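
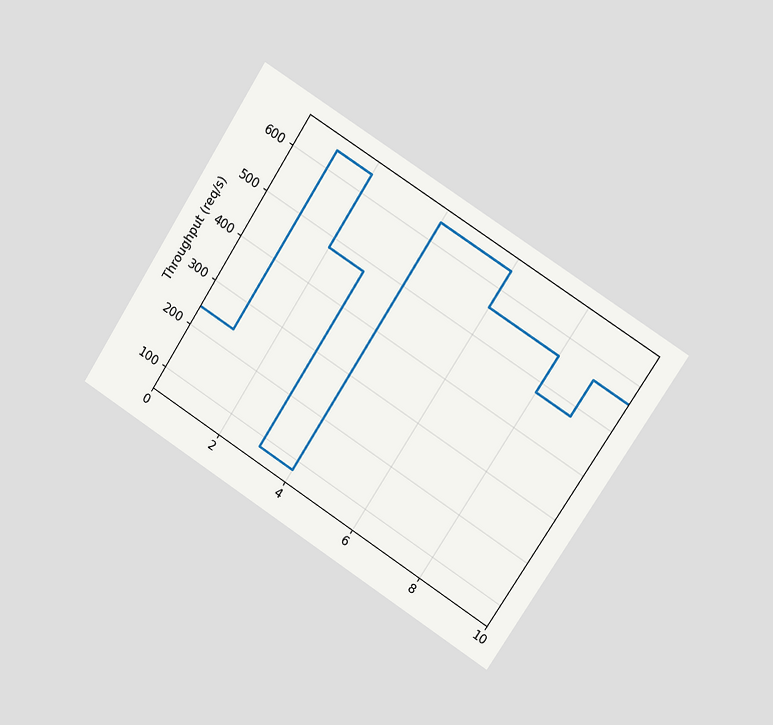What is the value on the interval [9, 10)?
The chart is tilted about 33° clockwise and viewed slightly from the right. On [9, 10) the step sits at 560req/s.

560req/s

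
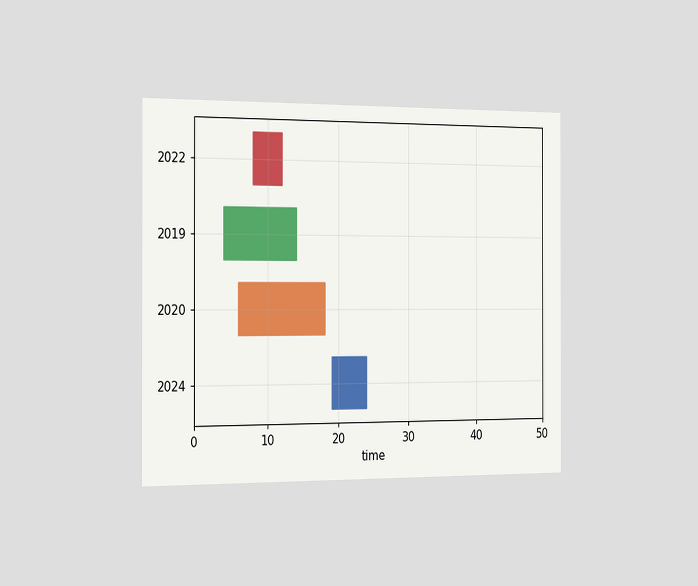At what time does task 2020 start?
6

The chart is viewed slightly from the left. The 2020 bar begins at t=6.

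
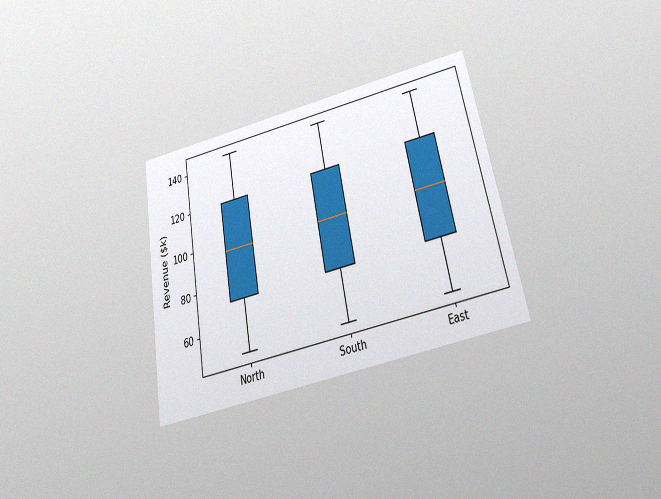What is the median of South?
The chart is tilted about 11° counter-clockwise and viewed slightly from below, with some photo noise. The median line in the South box sits at $96k.

$96k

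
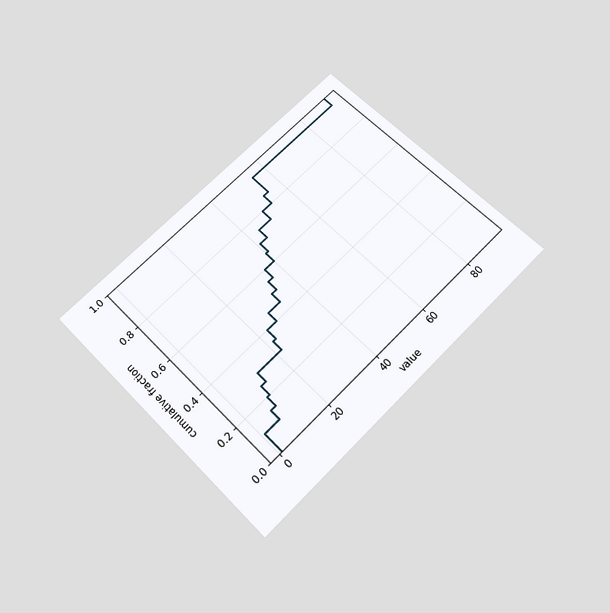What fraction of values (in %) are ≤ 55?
95%

The chart is tilted about 45° counter-clockwise and viewed slightly from below. At x=55 the ECDF step is at 95%.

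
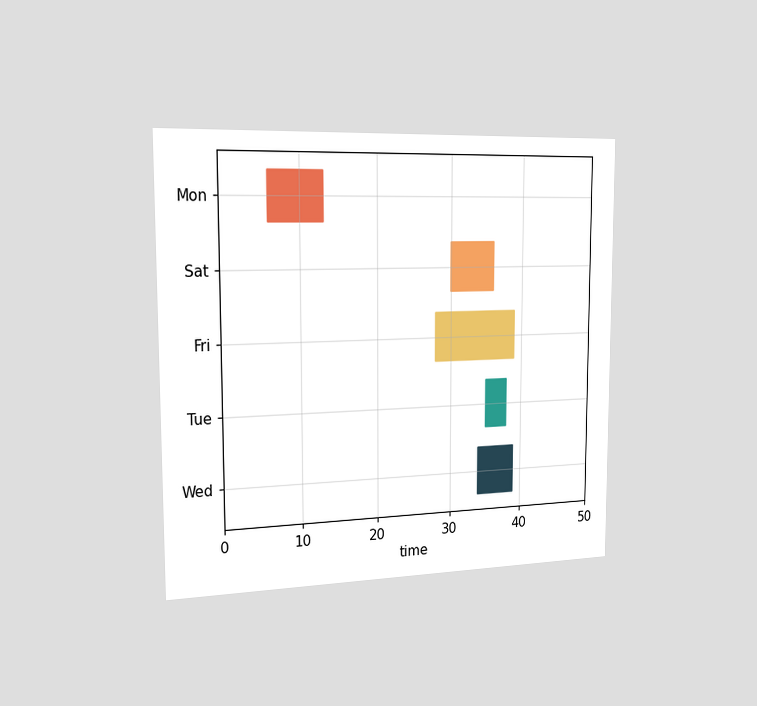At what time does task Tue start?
35

The chart is viewed slightly from the left. The Tue bar begins at t=35.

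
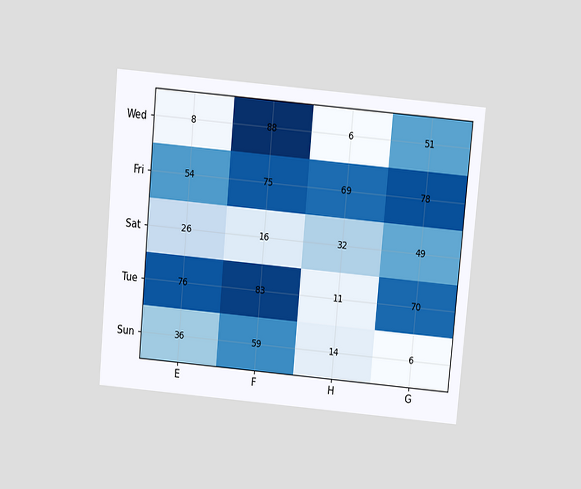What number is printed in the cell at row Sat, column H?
The chart is tilted about 5° clockwise and viewed slightly from above. The (Sat, H) cell reads 32.

32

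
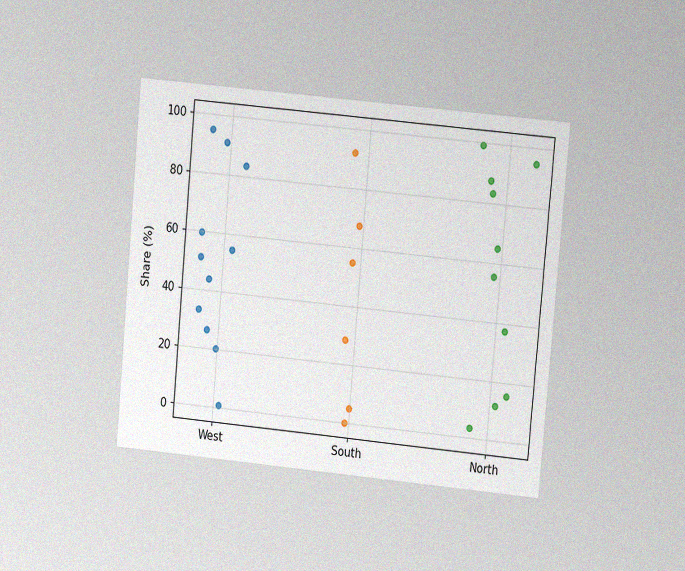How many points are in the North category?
10

The chart is tilted about 5° clockwise and viewed at a slight angle, with some photo noise. Counting the markers in the North column gives 10.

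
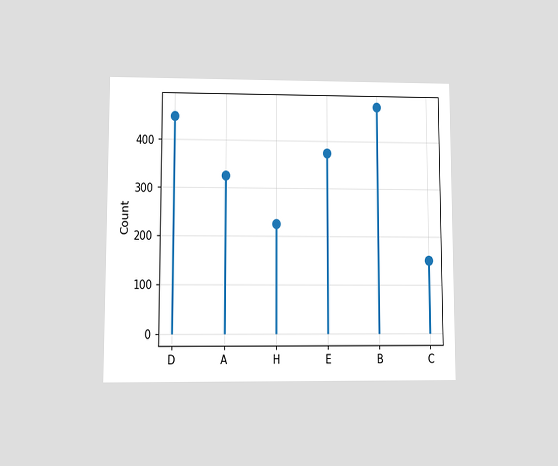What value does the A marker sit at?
325

The chart is viewed at a slight angle. The A marker sits at 325.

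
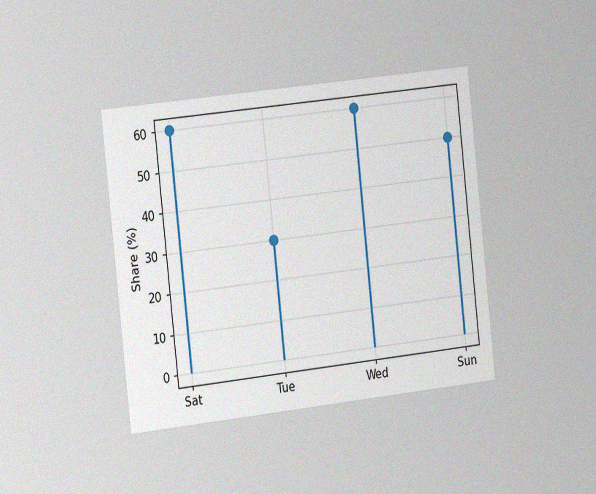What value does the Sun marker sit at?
The chart is tilted about 6° counter-clockwise and viewed slightly from the left, with some photo noise. The Sun marker sits at 50%.

50%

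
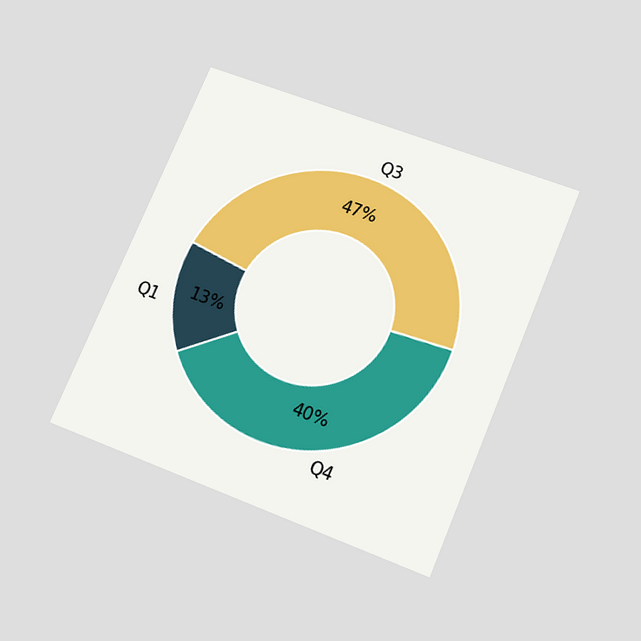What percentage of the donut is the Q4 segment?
40%

The chart is tilted about 23° clockwise and viewed slightly from below. The Q4 segment takes up 40% of the ring.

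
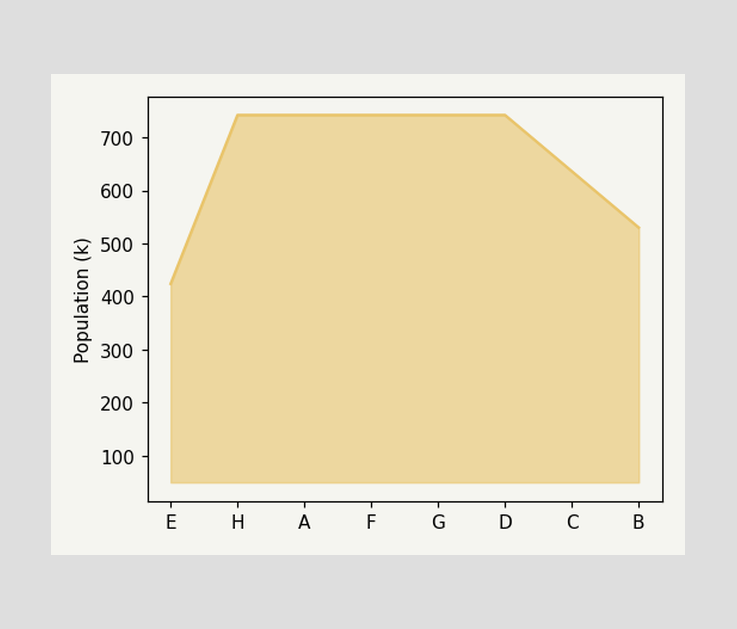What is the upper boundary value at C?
636k

At C the upper boundary is at 636k.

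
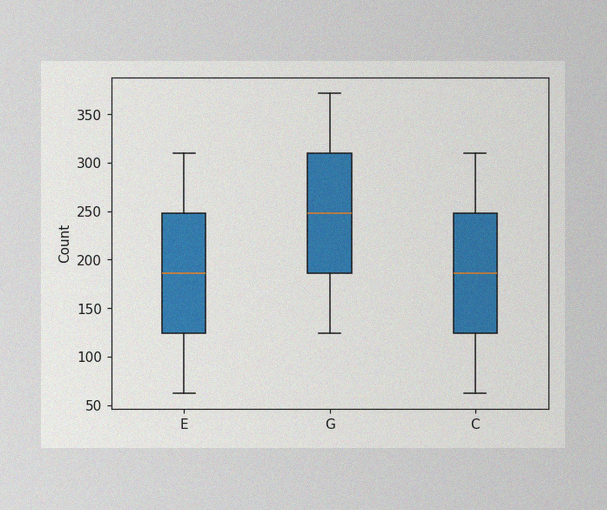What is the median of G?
248

The image has some photo noise and uneven lighting. The median line in the G box sits at 248.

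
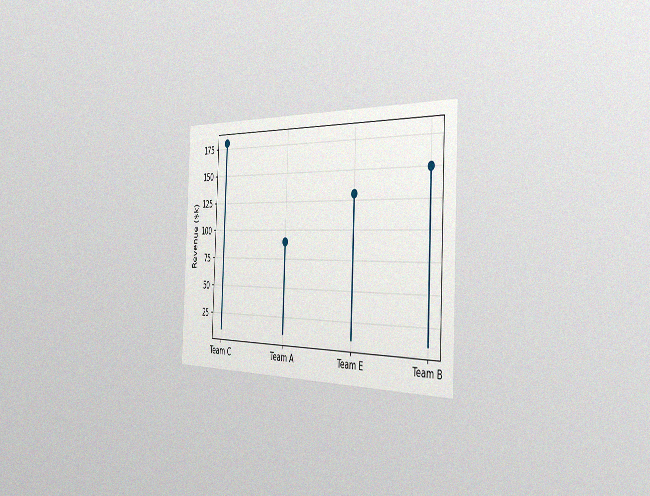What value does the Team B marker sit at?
The chart is tilted about 2° clockwise and viewed slightly from the right, with some photo noise. The Team B marker sits at $150k.

$150k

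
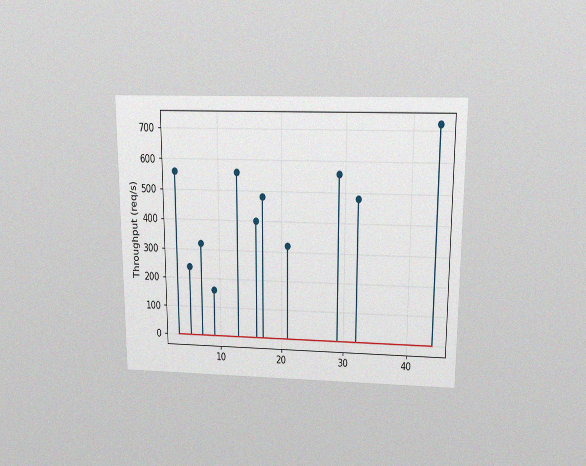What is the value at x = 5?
240req/s

The chart is viewed slightly from above, with some photo noise. The stem at x=5 reaches 240req/s.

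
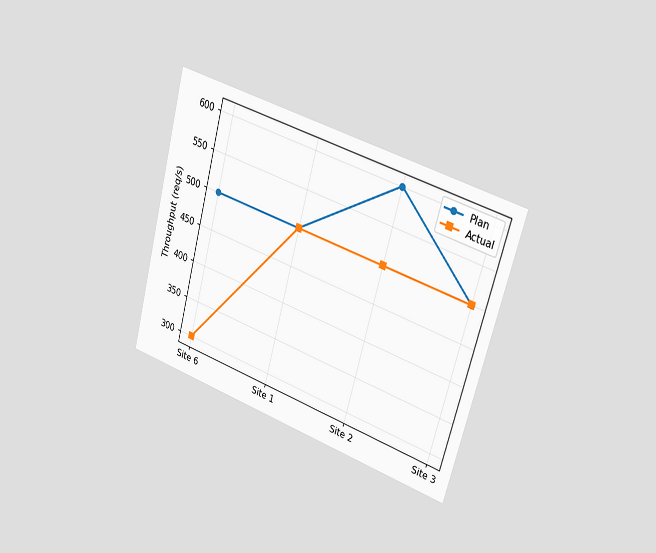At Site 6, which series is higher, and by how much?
The chart is tilted about 15° clockwise and viewed slightly from the right. At Site 6, Plan sits above the other line by 200req/s.

Plan, by 200req/s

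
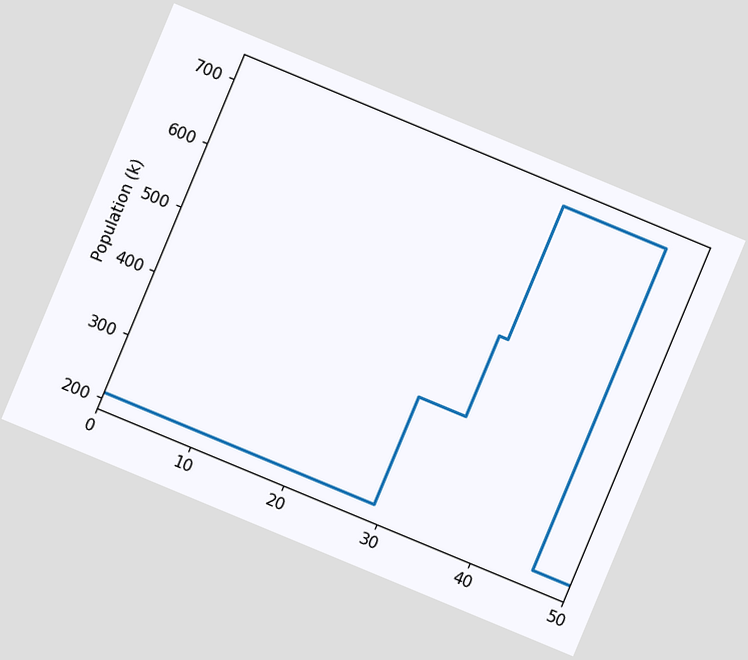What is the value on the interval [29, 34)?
378k

The chart is tilted about 23° clockwise. On [29, 34) the step sits at 378k.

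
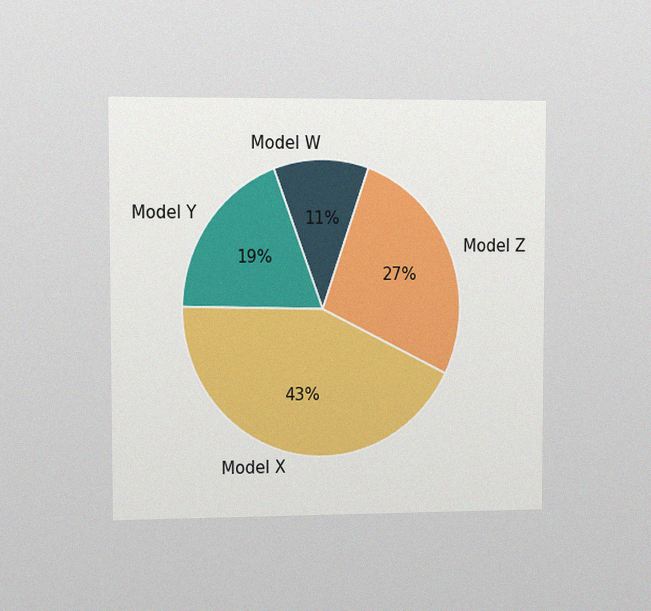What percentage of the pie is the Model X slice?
The chart is viewed slightly from the left, with some photo noise. The Model X slice takes up 43% of the pie.

43%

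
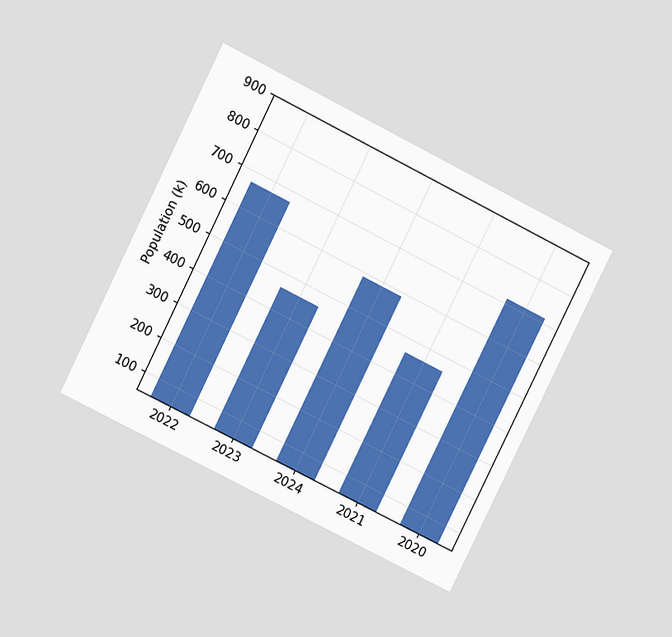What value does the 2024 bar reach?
588k

The chart is tilted about 26° clockwise and viewed at a slight angle. Reading along the chart's y-axis, the 2024 bar reaches 588k.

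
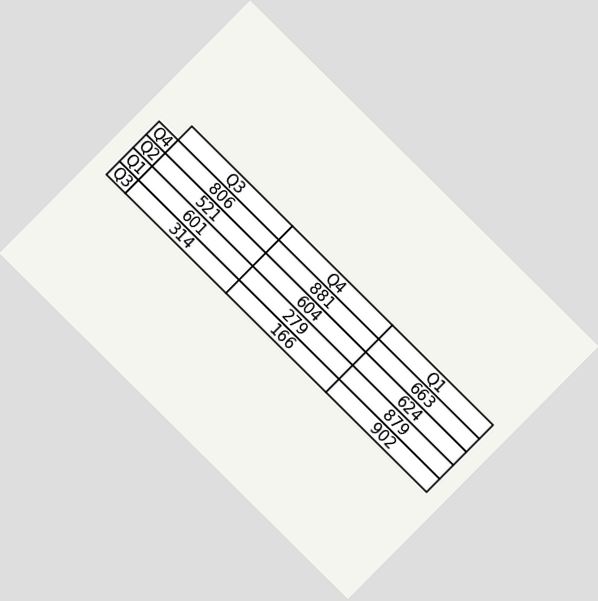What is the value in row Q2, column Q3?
521

The chart is tilted about 45° clockwise. The (Q2, Q3) cell reads 521.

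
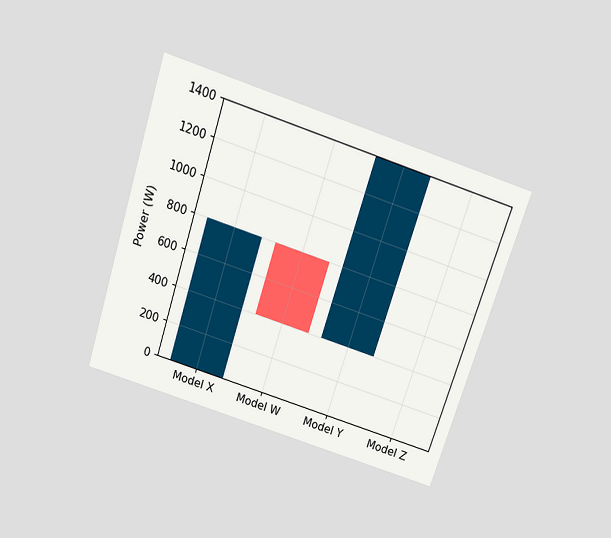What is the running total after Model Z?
The chart is tilted about 18° clockwise and viewed slightly from above. After Model Z the running total reaches 1400W.

1400W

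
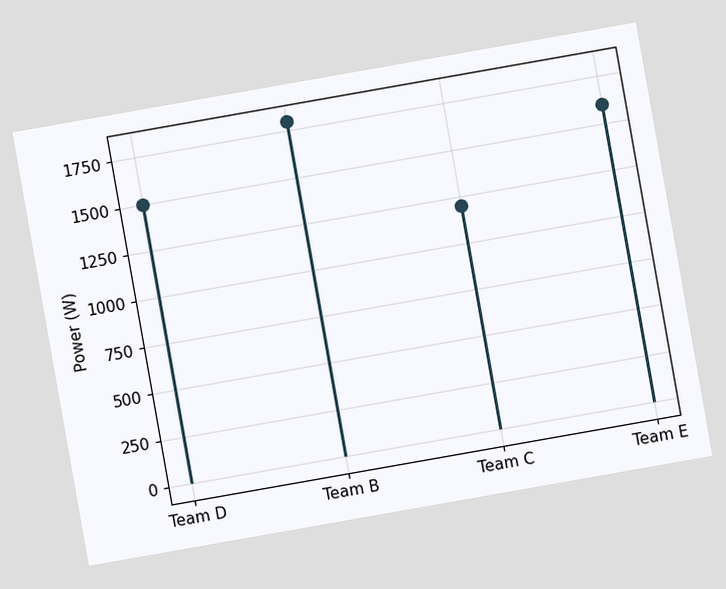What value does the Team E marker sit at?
1600W

The chart is tilted about 10° counter-clockwise. The Team E marker sits at 1600W.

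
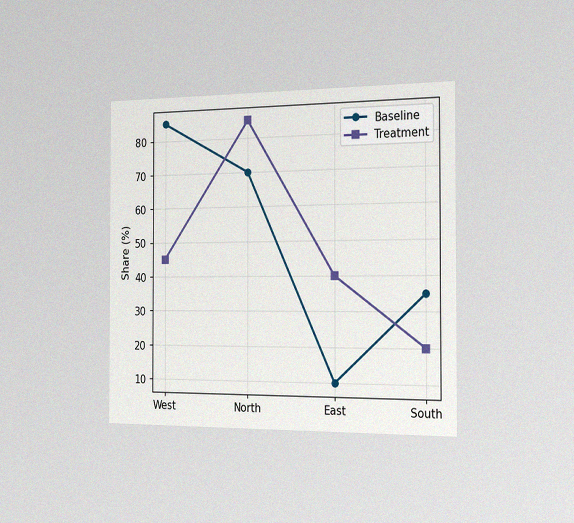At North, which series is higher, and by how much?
The chart is viewed slightly from the right, with some photo noise. At North, Treatment sits above the other line by 15%.

Treatment, by 15%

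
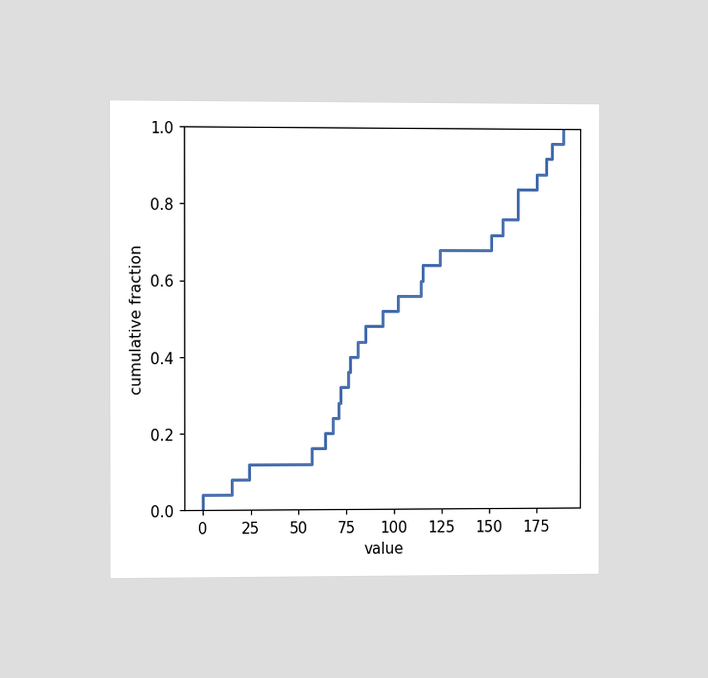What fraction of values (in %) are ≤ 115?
The chart is viewed slightly from the left. At x=115 the ECDF step is at 64%.

64%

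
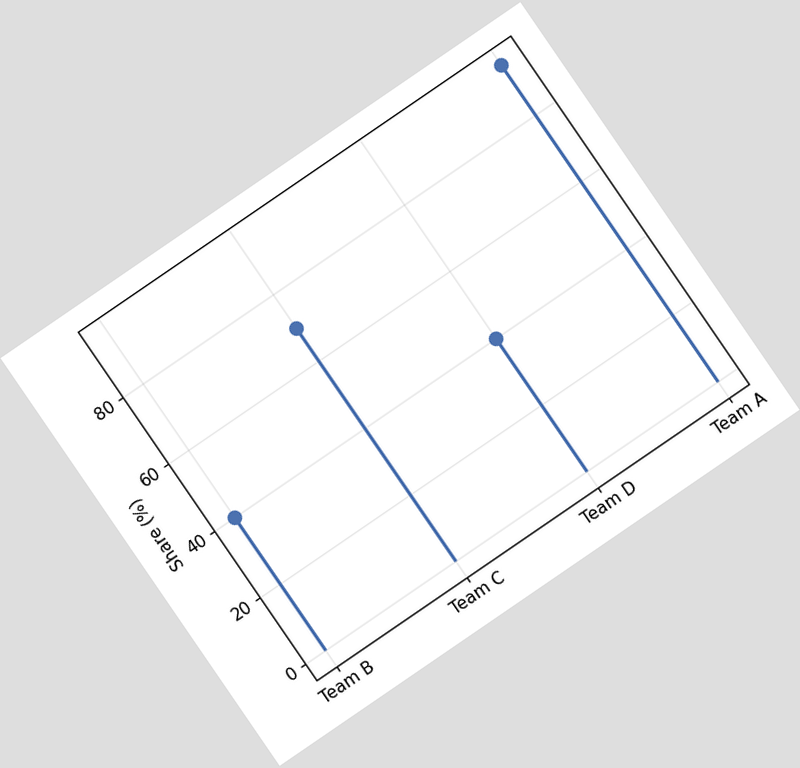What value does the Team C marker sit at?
70%

The chart is tilted about 34° counter-clockwise. The Team C marker sits at 70%.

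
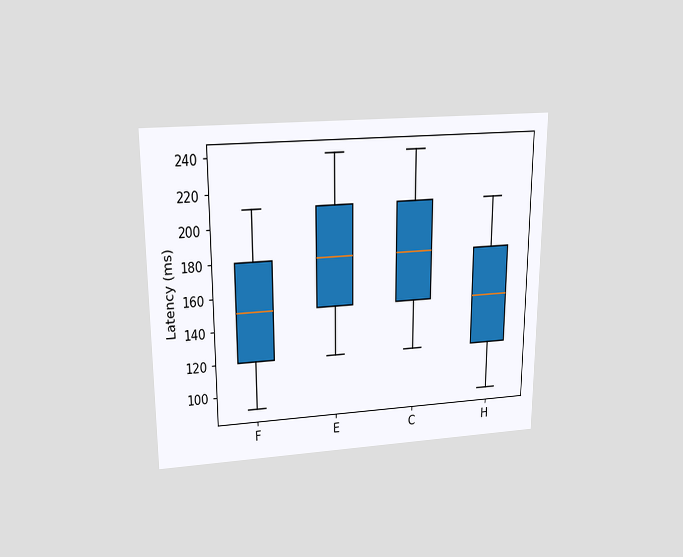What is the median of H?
The chart is viewed slightly from above. The median line in the H box sits at 150ms.

150ms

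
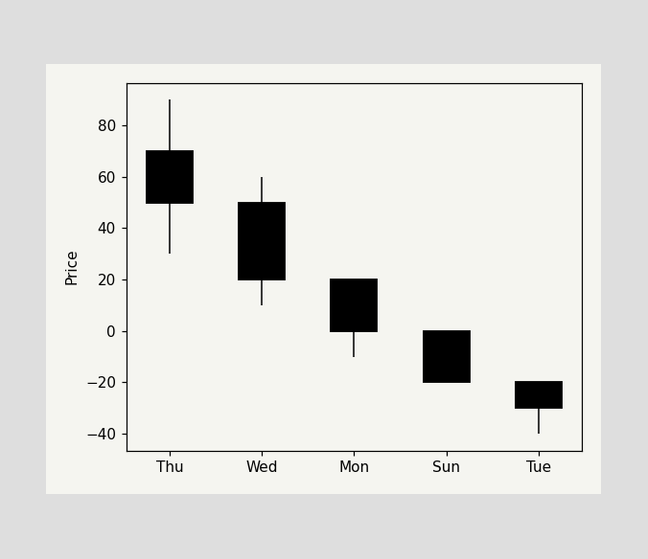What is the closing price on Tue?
The Tue candle closes at -30.

-30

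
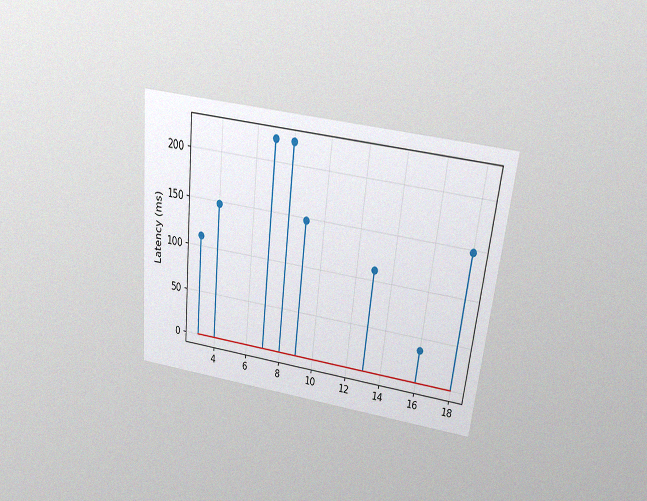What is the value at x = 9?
148ms

The chart is tilted about 6° clockwise and viewed slightly from above, with some photo noise. The stem at x=9 reaches 148ms.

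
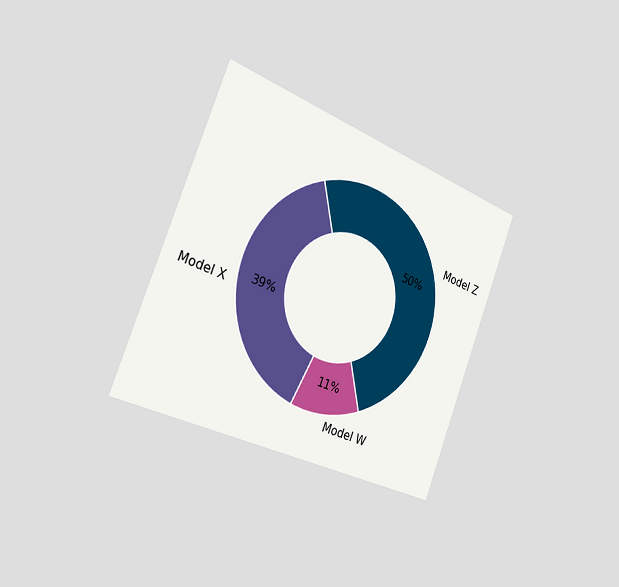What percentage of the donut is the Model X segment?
The chart is tilted about 21° clockwise and viewed slightly from the left. The Model X segment takes up 39% of the ring.

39%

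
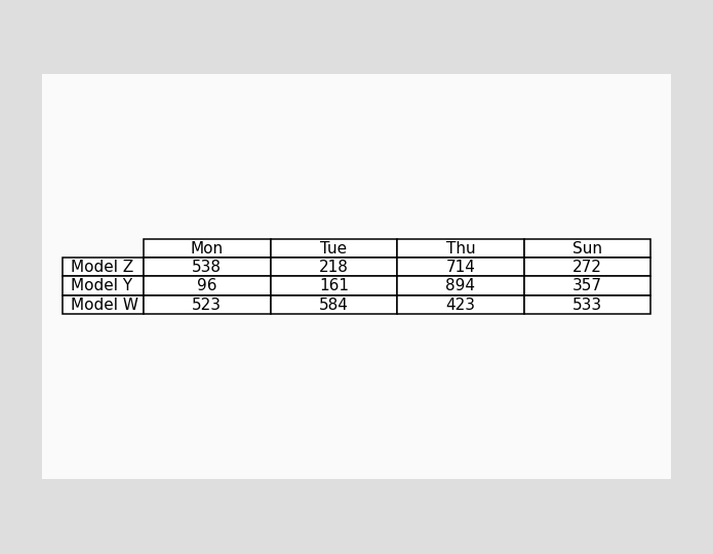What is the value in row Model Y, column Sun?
The (Model Y, Sun) cell reads 357.

357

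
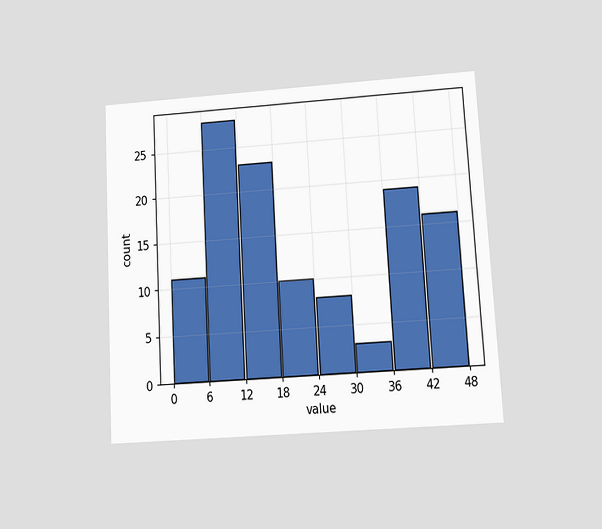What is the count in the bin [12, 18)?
23

The chart is tilted about 3° counter-clockwise and viewed at a slight angle. The [12, 18) bin has height 23.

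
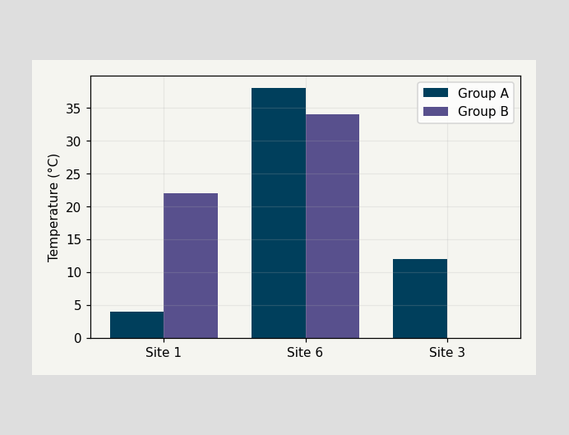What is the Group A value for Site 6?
38°C

The Group A bar at Site 6 reaches 38°C on the y-axis.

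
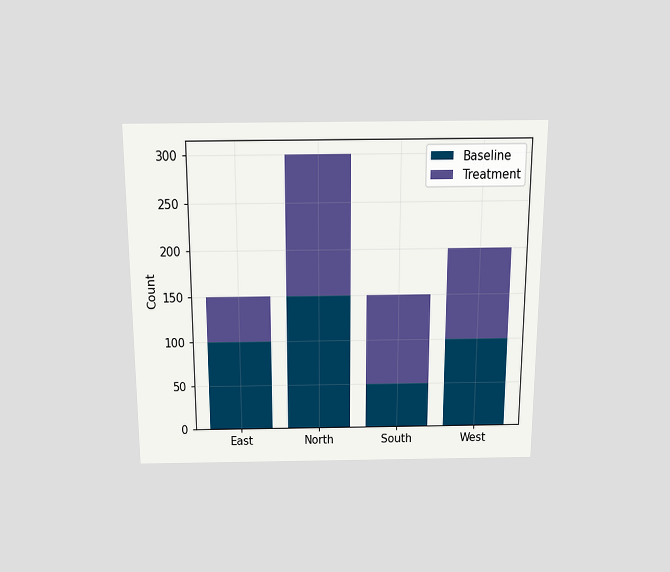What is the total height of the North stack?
The chart is viewed slightly from above. The North stack's top reaches 300 on the y-axis.

300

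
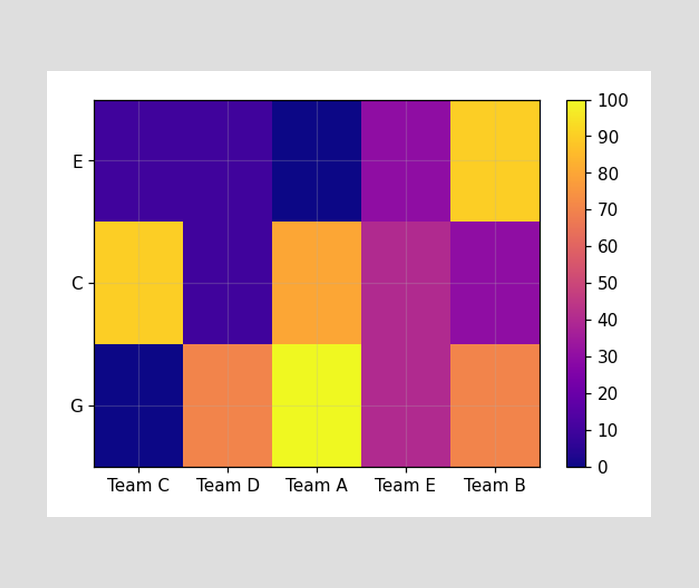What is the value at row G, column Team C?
0

Matching cell (G, Team C) against the colorbar gives 0.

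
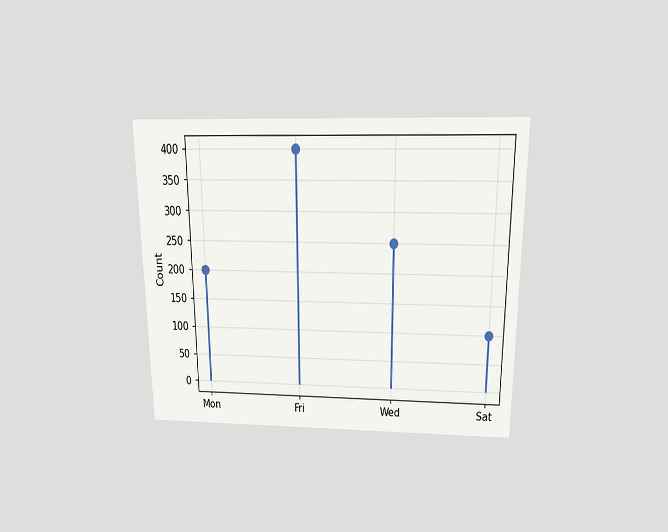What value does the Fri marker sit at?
400

The chart is viewed slightly from above. The Fri marker sits at 400.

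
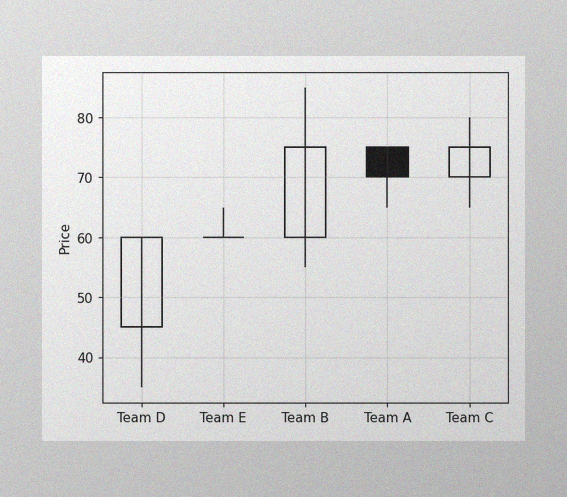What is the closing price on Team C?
75

The image has some photo noise and uneven lighting. The Team C candle closes at 75.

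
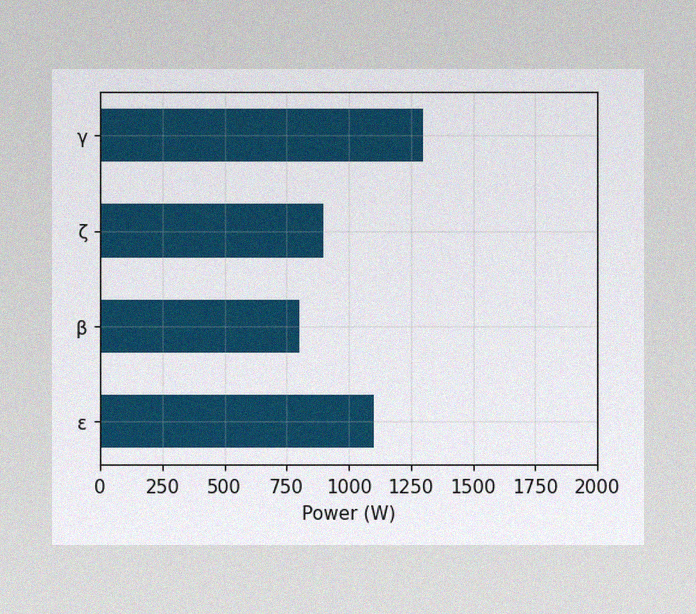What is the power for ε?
1100W

The image has some photo noise and uneven lighting. Reading along the chart's x-axis, the ε bar reaches 1100W.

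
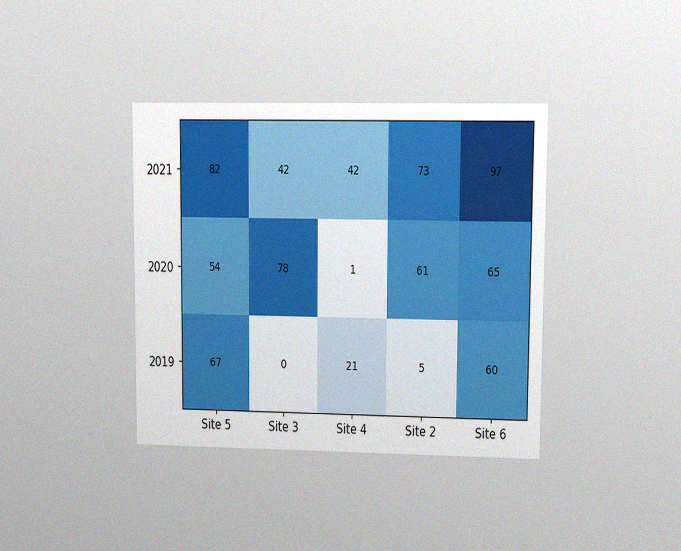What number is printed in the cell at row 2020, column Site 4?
The chart is viewed at a slight angle, with some photo noise. The (2020, Site 4) cell reads 1.

1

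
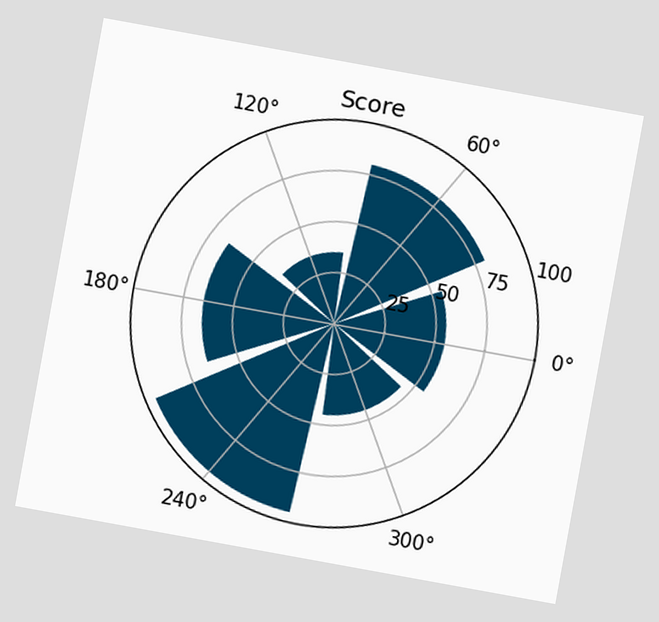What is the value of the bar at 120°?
The chart is tilted about 10° clockwise. The bar at 120° reaches 35 on the radial axis.

35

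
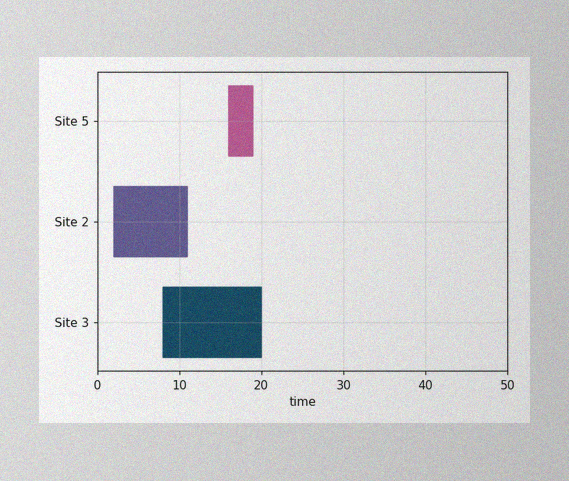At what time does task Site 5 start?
16

The image has some photo noise and uneven lighting. The Site 5 bar begins at t=16.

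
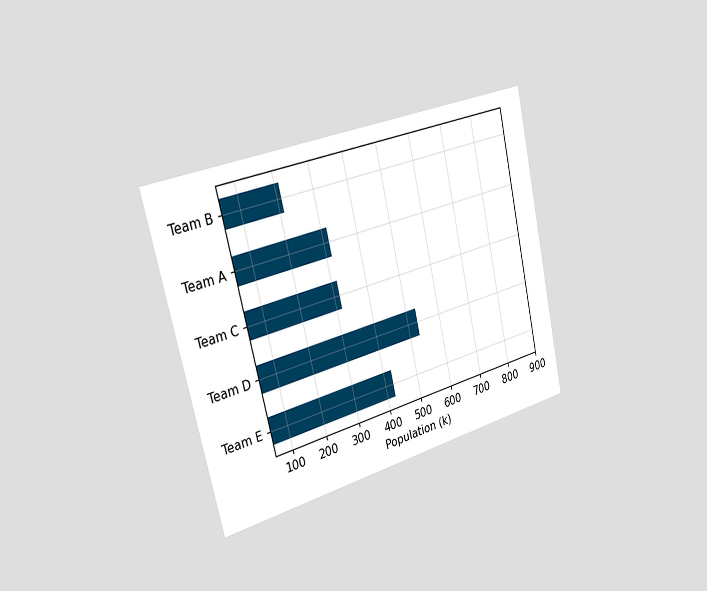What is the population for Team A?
318k

The chart is tilted about 13° counter-clockwise and viewed slightly from the left. Reading along the chart's x-axis, the Team A bar reaches 318k.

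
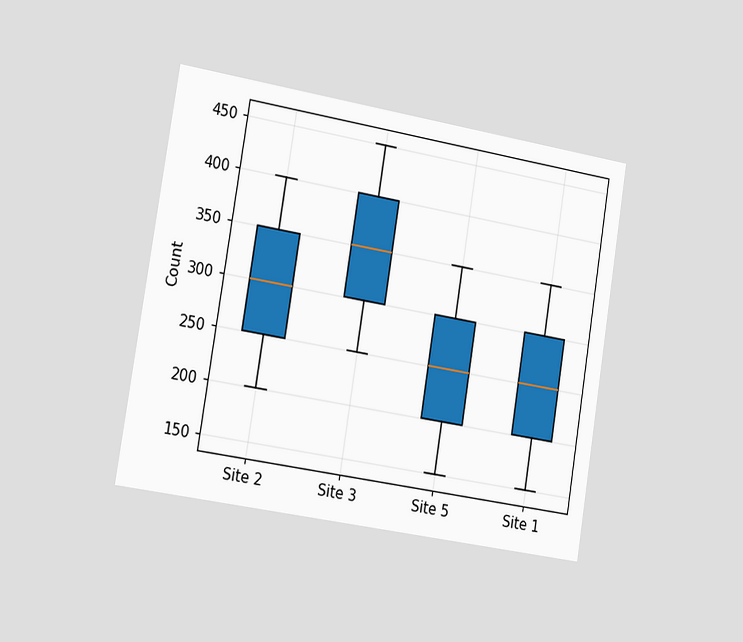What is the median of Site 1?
The chart is tilted about 9° clockwise and viewed slightly from the left. The median line in the Site 1 box sits at 250.

250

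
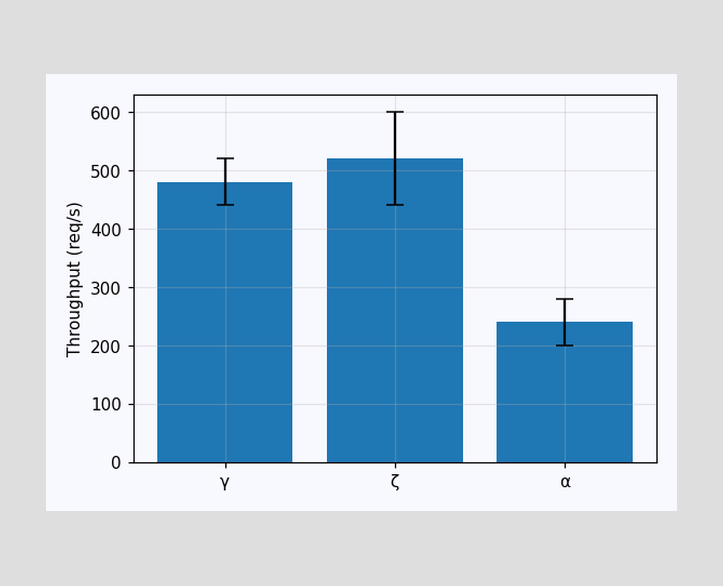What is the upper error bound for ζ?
The ζ bar's upper whisker reaches 600req/s.

600req/s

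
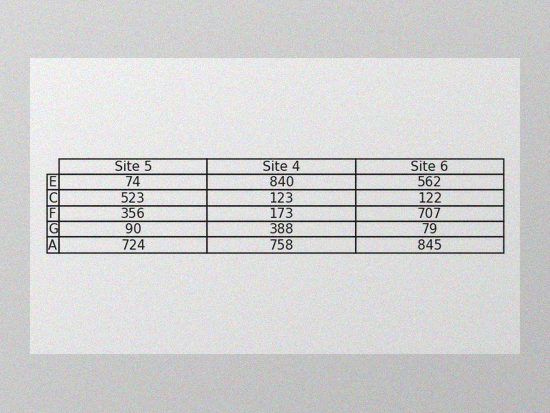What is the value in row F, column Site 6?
The image has some photo noise and uneven lighting. The (F, Site 6) cell reads 707.

707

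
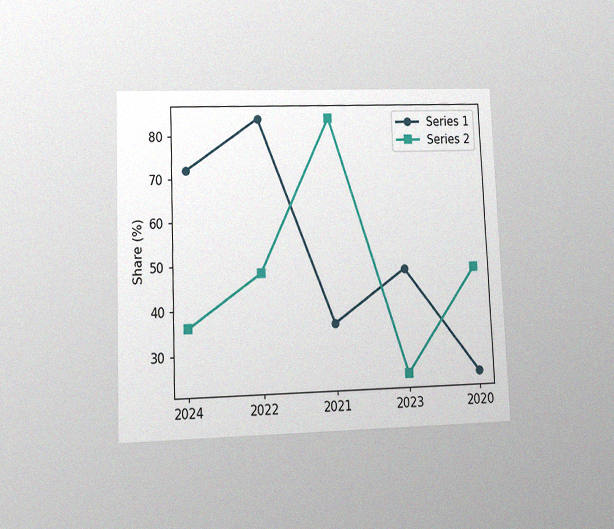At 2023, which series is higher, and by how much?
The chart is tilted about 2° counter-clockwise and viewed at a slight angle, with some photo noise. At 2023, Series 1 sits above the other line by 24%.

Series 1, by 24%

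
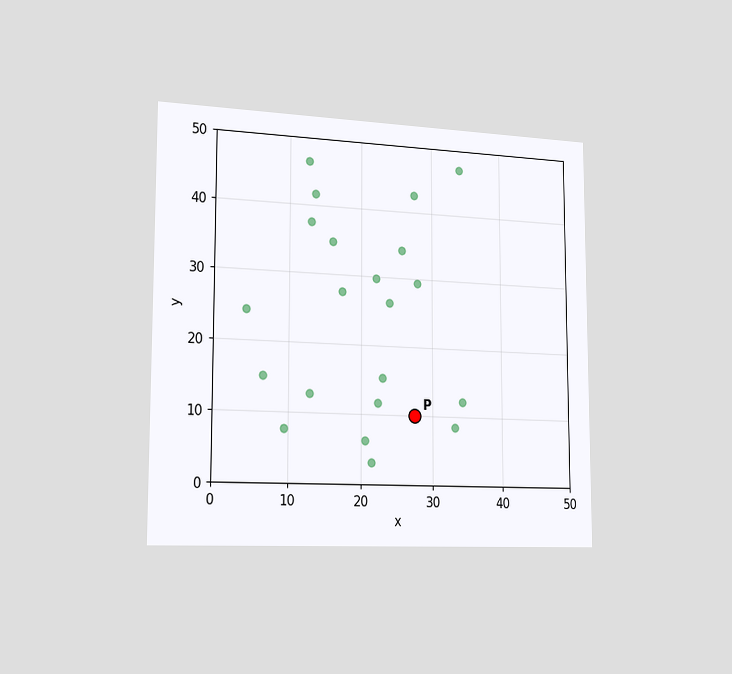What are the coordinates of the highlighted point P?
(27.5, 10)

The chart is viewed slightly from the left. Following the gridlines from P to each axis, P sits at (27.5, 10).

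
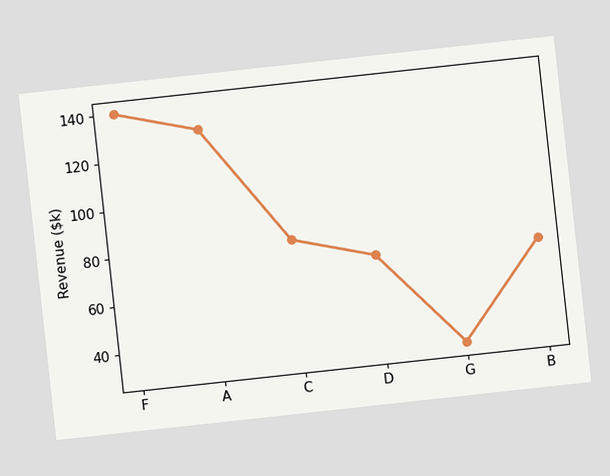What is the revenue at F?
The chart is tilted about 6° counter-clockwise. At F, the line is at $140k.

$140k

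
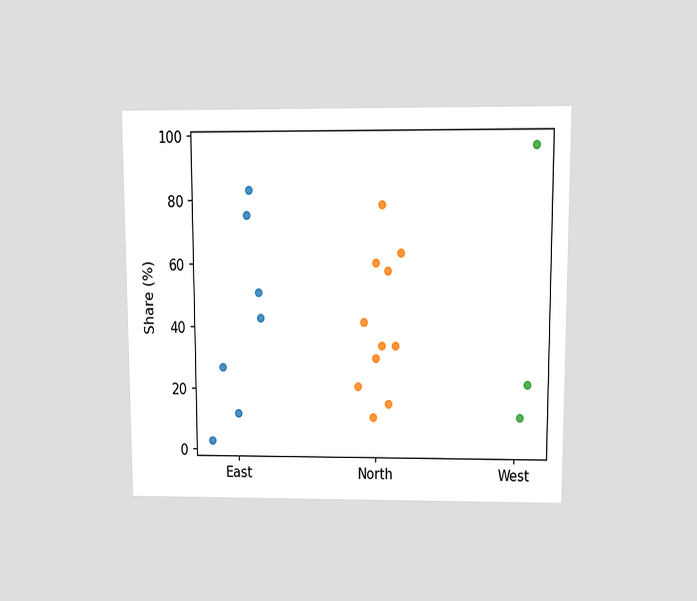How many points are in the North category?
The chart is viewed at a slight angle. Counting the markers in the North column gives 11.

11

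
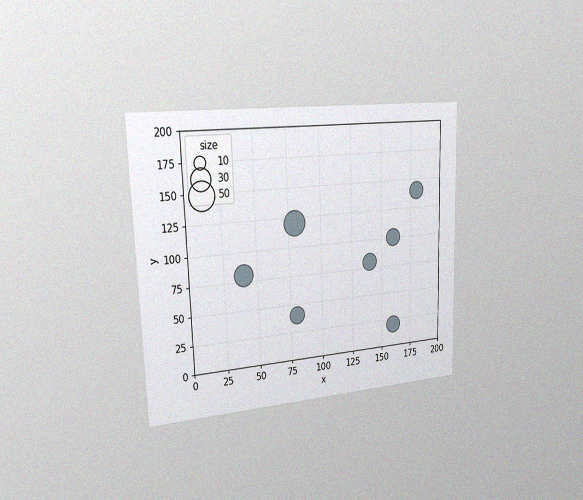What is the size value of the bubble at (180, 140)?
20

The chart is viewed slightly from the left, with some photo noise. Matching the bubble at (180, 140) against the size legend gives 20.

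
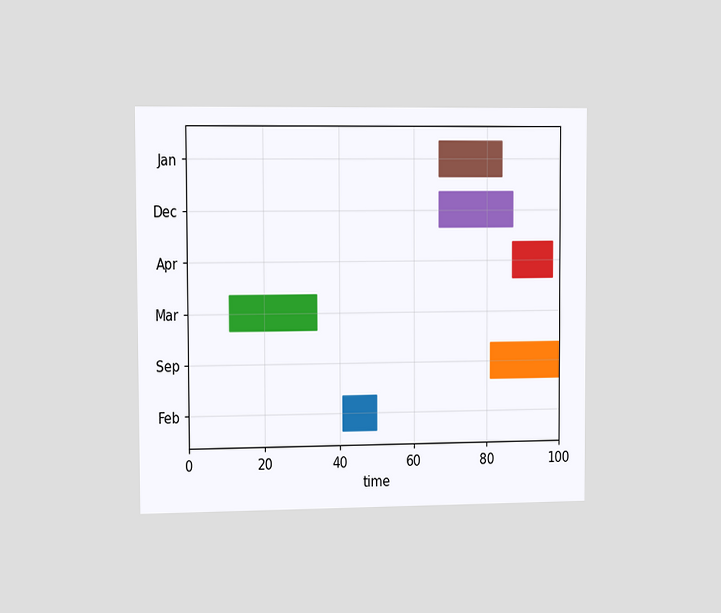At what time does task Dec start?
67

The chart is viewed slightly from the left. The Dec bar begins at t=67.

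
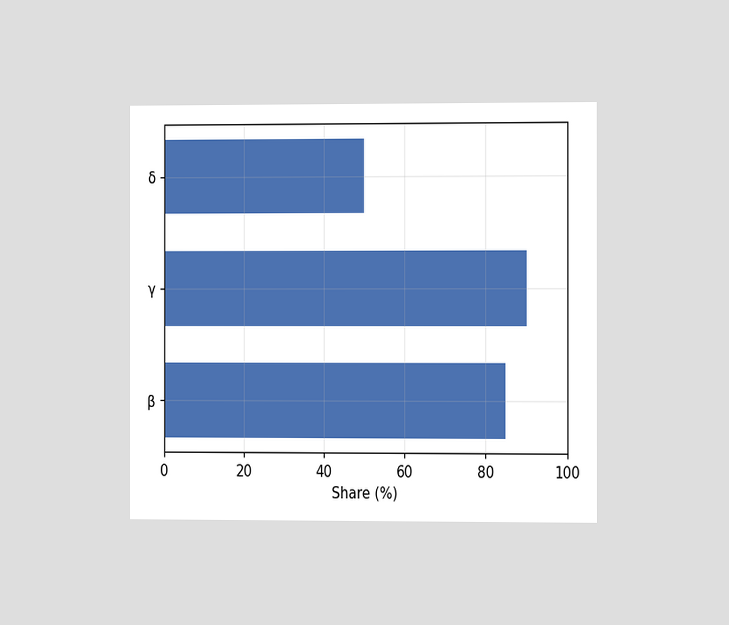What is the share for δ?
50%

The chart is viewed slightly from the right. Reading along the chart's x-axis, the δ bar reaches 50%.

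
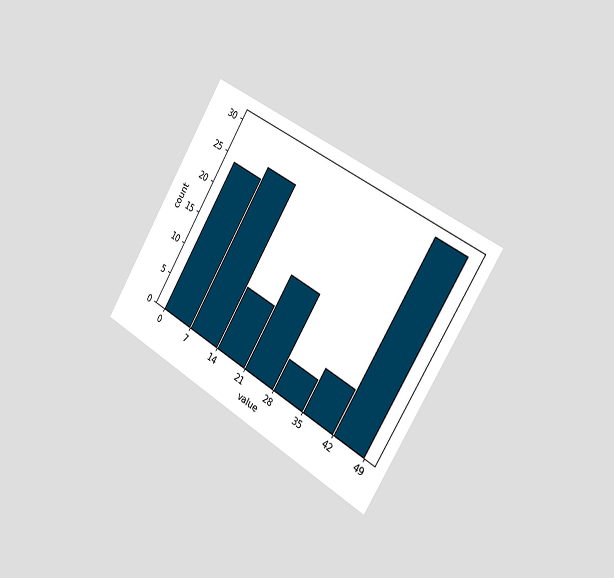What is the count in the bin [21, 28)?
15

The chart is tilted about 31° clockwise and viewed slightly from the right. The [21, 28) bin has height 15.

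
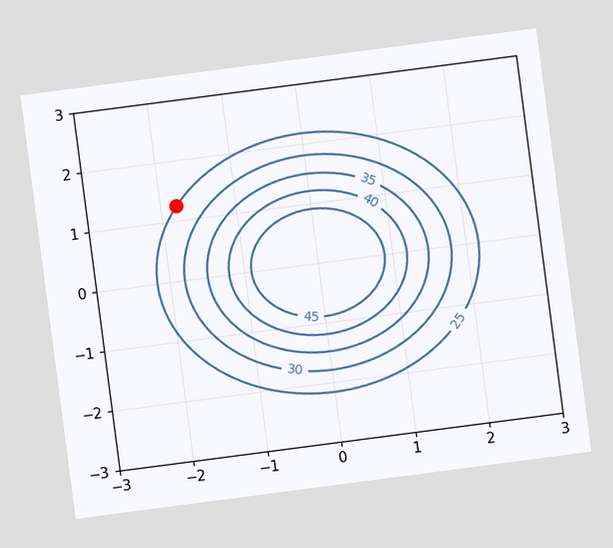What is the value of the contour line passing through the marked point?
The chart is tilted about 7° counter-clockwise. The marked point sits on the contour labelled 25.

25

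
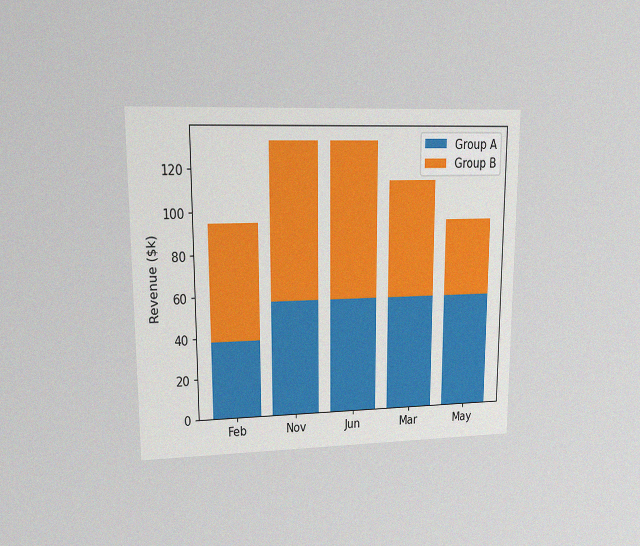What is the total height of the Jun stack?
$133k

The chart is viewed at a slight angle, with some photo noise. The Jun stack's top reaches $133k on the y-axis.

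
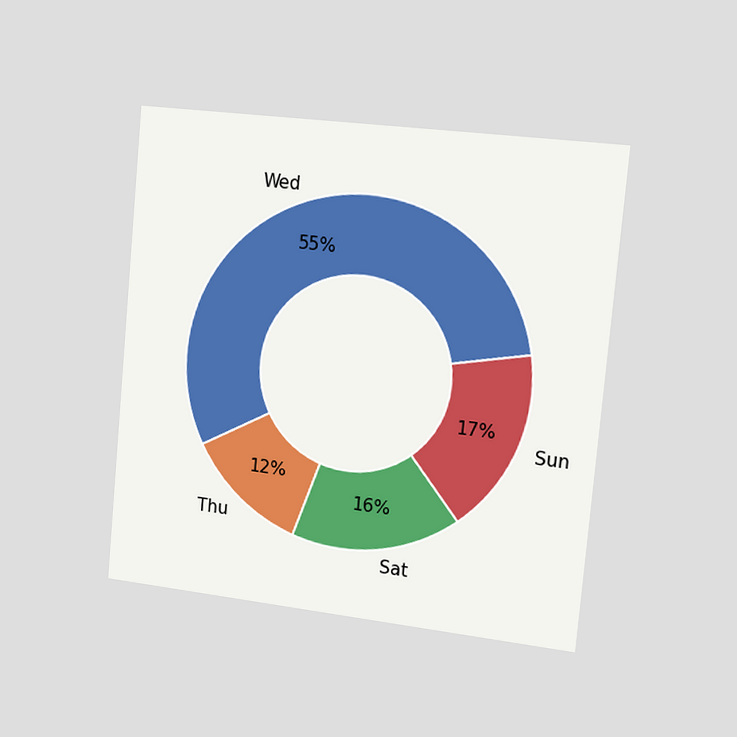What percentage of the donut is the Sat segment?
The chart is tilted about 5° clockwise and viewed slightly from the right. The Sat segment takes up 16% of the ring.

16%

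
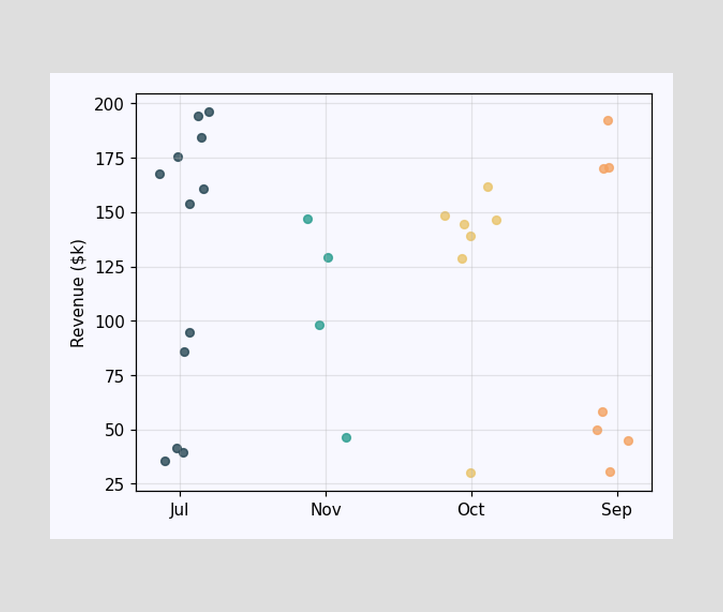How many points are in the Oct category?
Counting the markers in the Oct column gives 7.

7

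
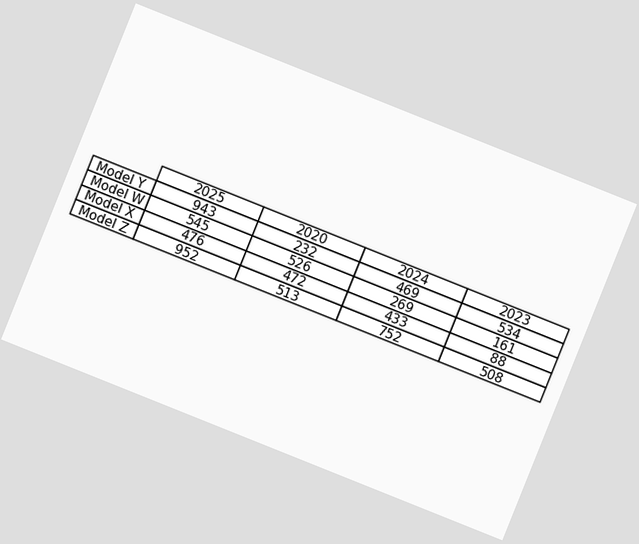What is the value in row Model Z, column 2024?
752

The chart is tilted about 22° clockwise. The (Model Z, 2024) cell reads 752.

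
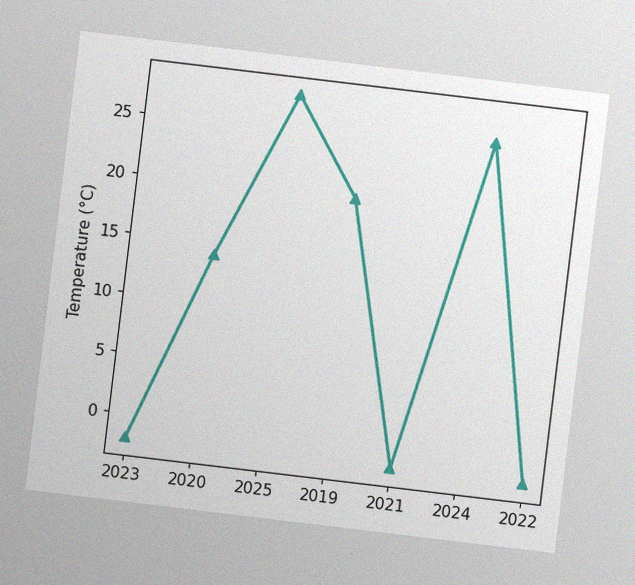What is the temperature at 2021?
The chart is tilted about 7° clockwise, with some photo noise. At 2021, the line is at -2°C.

-2°C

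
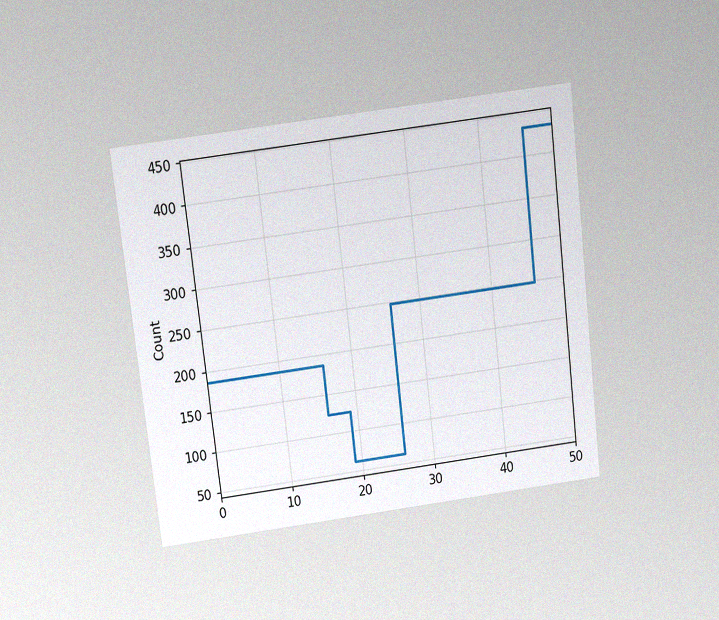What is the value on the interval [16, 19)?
The chart is tilted about 7° counter-clockwise and viewed slightly from above, with some photo noise. On [16, 19) the step sits at 124.

124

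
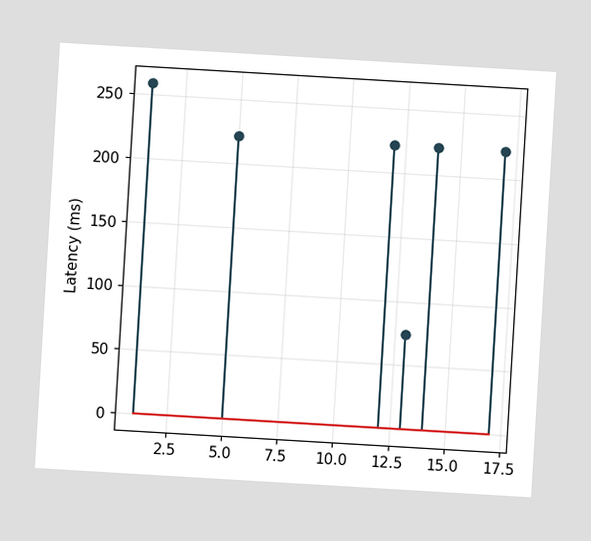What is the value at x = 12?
222ms

The chart is tilted about 3° clockwise. The stem at x=12 reaches 222ms.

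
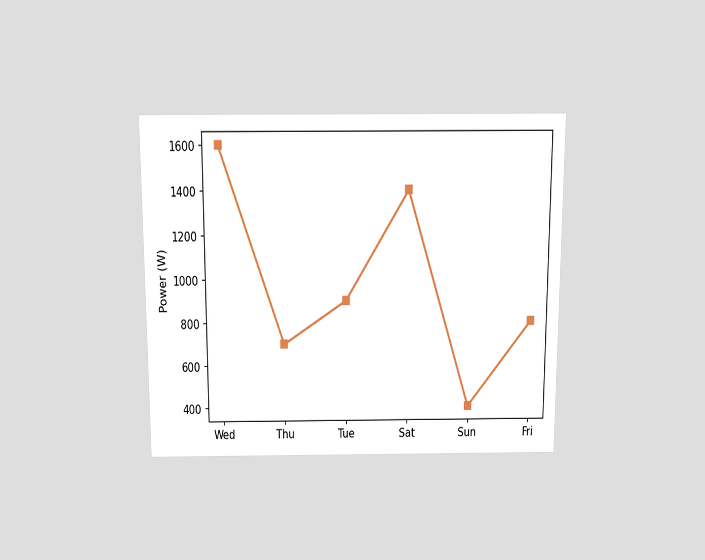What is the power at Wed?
The chart is viewed slightly from above. At Wed, the line is at 1600W.

1600W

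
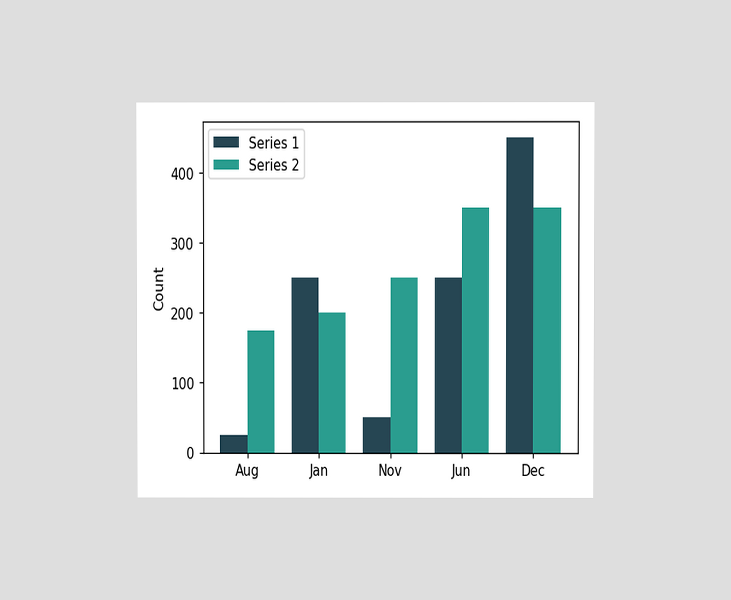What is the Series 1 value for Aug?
The chart is viewed at a slight angle. The Series 1 bar at Aug reaches 25 on the y-axis.

25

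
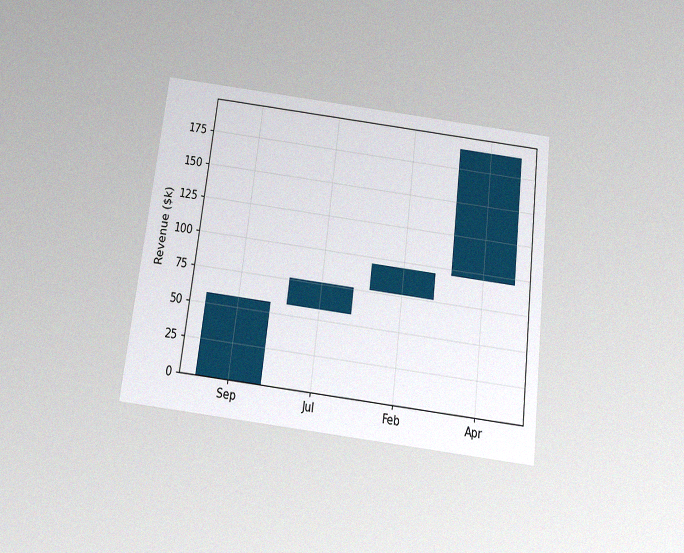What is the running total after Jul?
The chart is tilted about 7° clockwise and viewed slightly from below, with some photo noise. After Jul the running total reaches $76k.

$76k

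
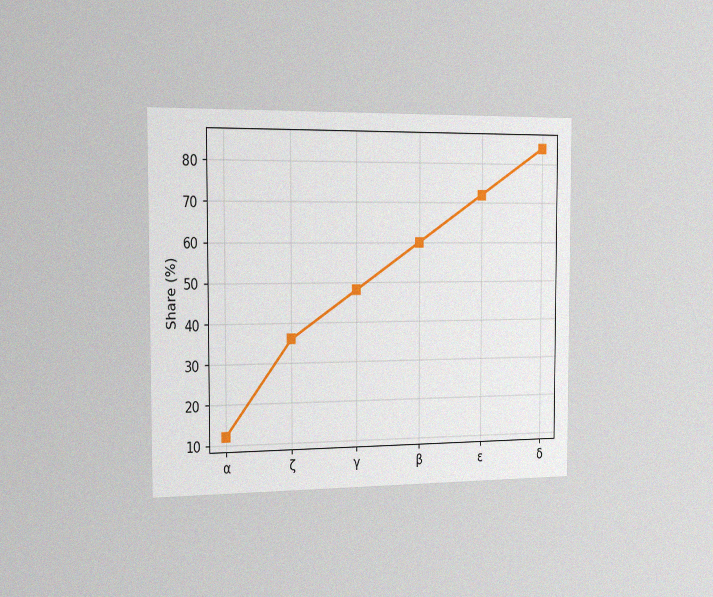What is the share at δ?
84%

The chart is viewed slightly from the left, with some photo noise. At δ, the line is at 84%.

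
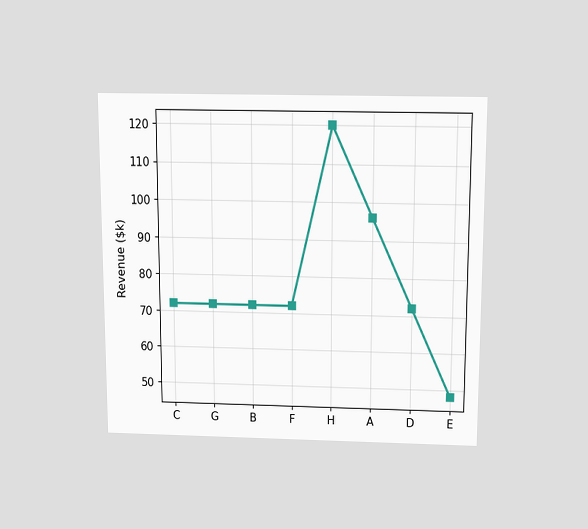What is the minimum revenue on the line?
The chart is viewed slightly from above. The lowest point is at E, and reading across to the y-axis gives $48k.

$48k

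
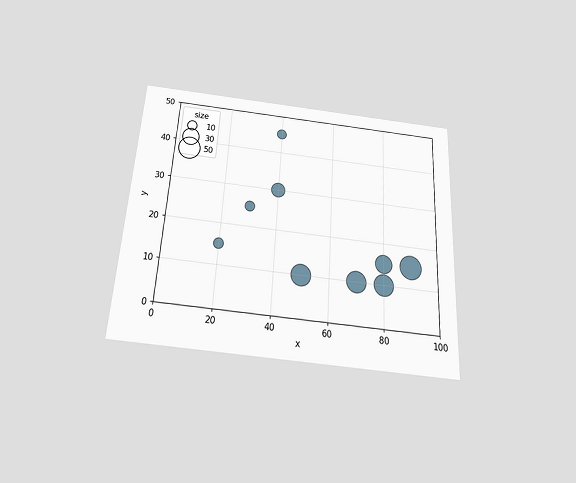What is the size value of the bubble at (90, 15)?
50

The chart is tilted about 3° clockwise and viewed slightly from below. Matching the bubble at (90, 15) against the size legend gives 50.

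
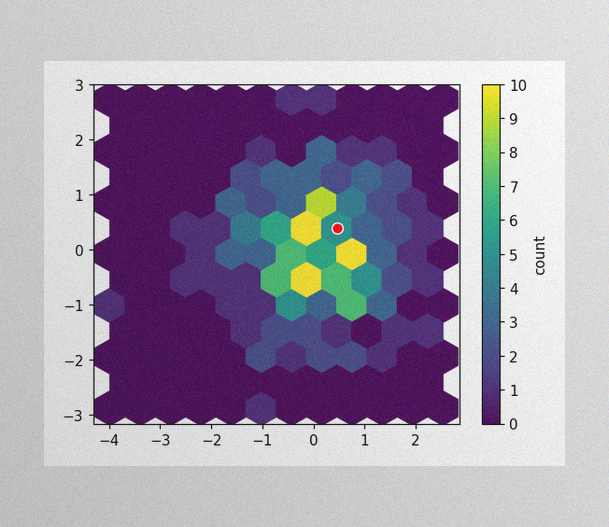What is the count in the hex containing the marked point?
The image has some photo noise and uneven lighting. The marked hex reads 5 on the colorbar.

5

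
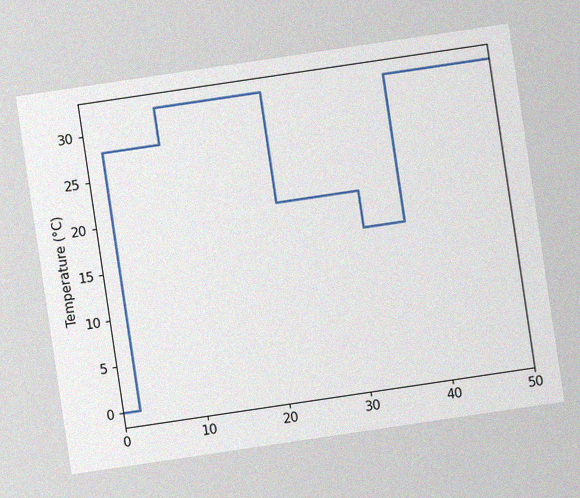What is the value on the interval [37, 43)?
The chart is tilted about 8° counter-clockwise, with some photo noise. On [37, 43) the step sits at 32°C.

32°C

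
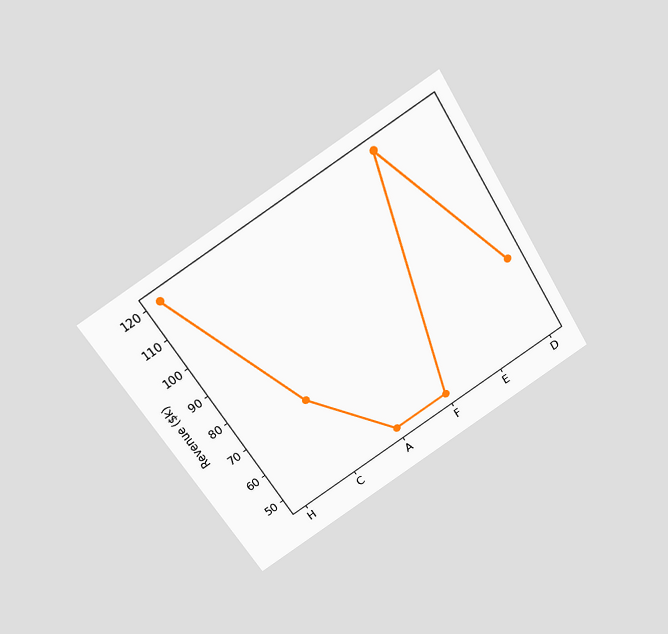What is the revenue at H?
$120k

The chart is tilted about 32° counter-clockwise and viewed slightly from above. At H, the line is at $120k.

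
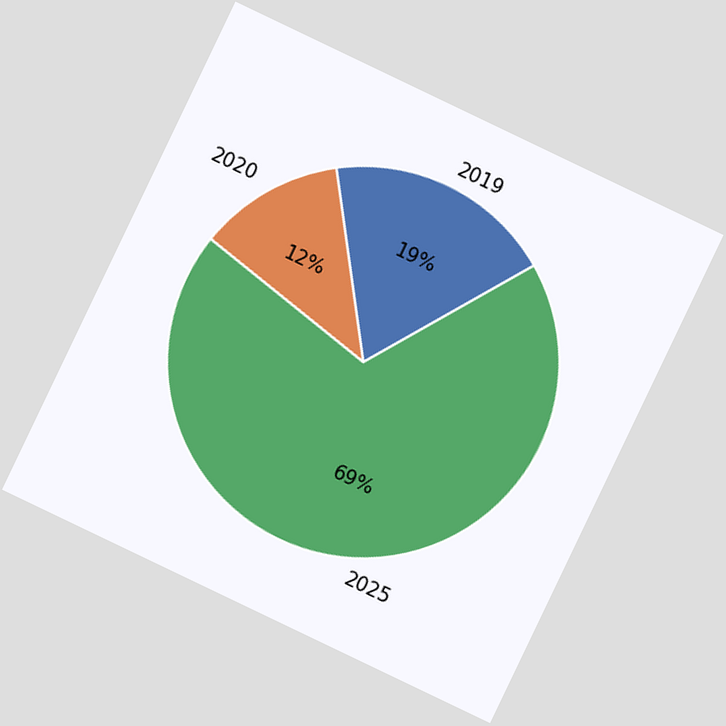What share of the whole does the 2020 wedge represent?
12%

The chart is tilted about 26° clockwise. The 2020 slice takes up 12% of the pie.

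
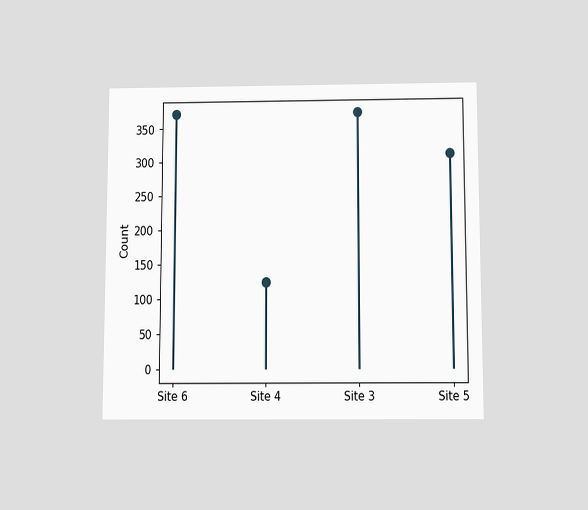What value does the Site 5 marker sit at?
The chart is viewed slightly from below. The Site 5 marker sits at 310.

310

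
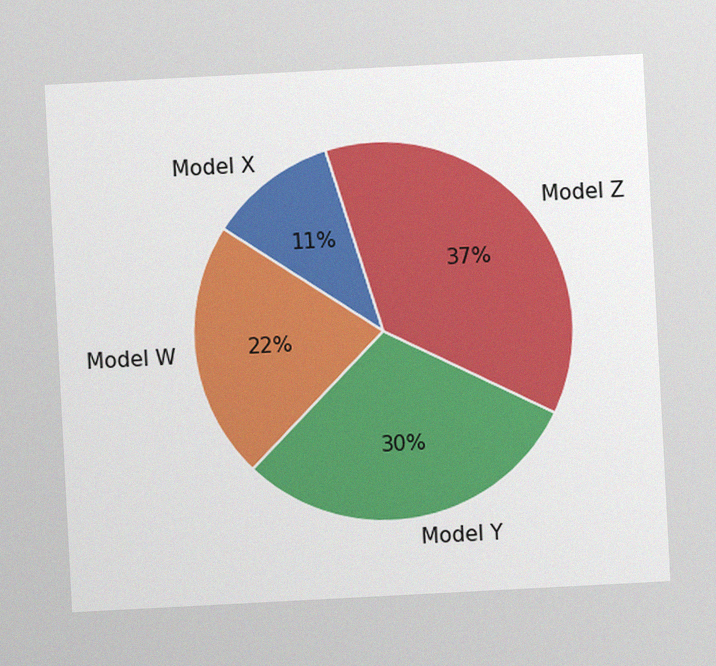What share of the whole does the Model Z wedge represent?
The chart is tilted about 3° counter-clockwise, with some photo noise. The Model Z slice takes up 37% of the pie.

37%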